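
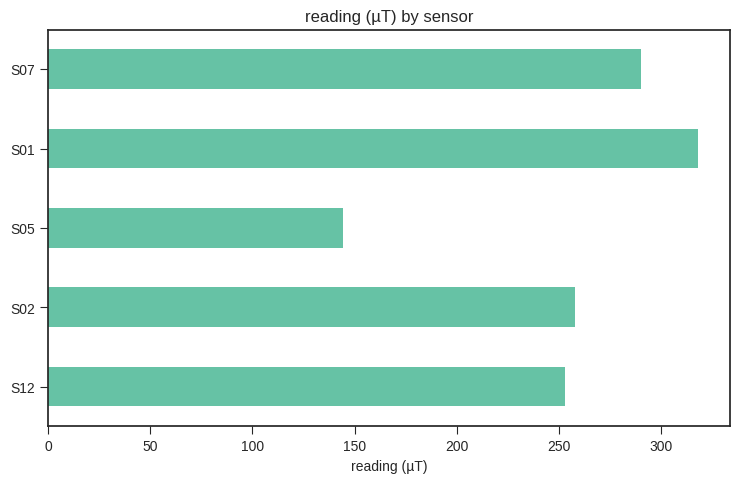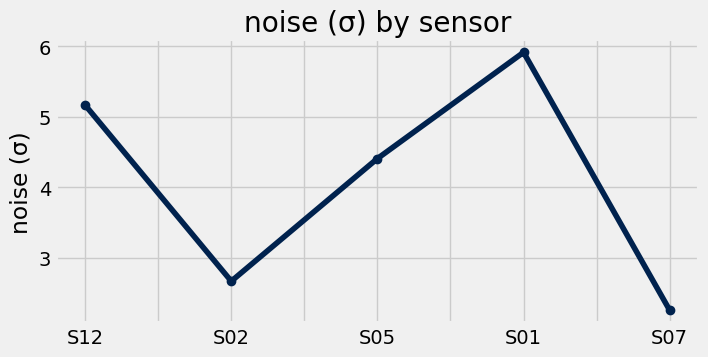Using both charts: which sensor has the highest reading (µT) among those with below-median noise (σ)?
Chart 2 median noise (σ) ≈ 4; below-median sensors: S02, S07. Among those, S07 has the highest reading (µT) (≈ 300).

S07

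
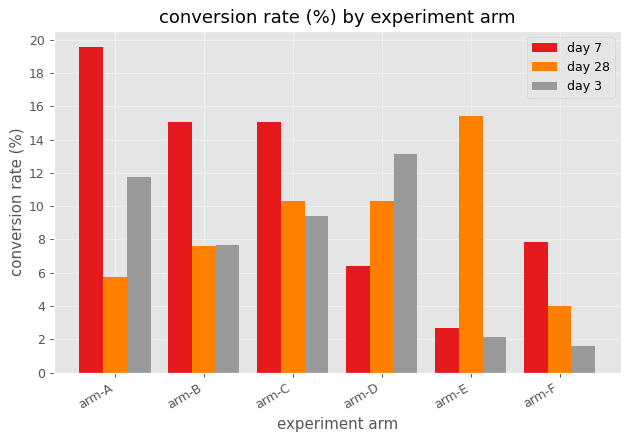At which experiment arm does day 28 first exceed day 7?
arm-D

arm-C: day 28 ≈ 10 vs day 7 ≈ 16 (not yet); arm-D: day 28 ≈ 10 vs day 7 ≈ 6 (first crossover).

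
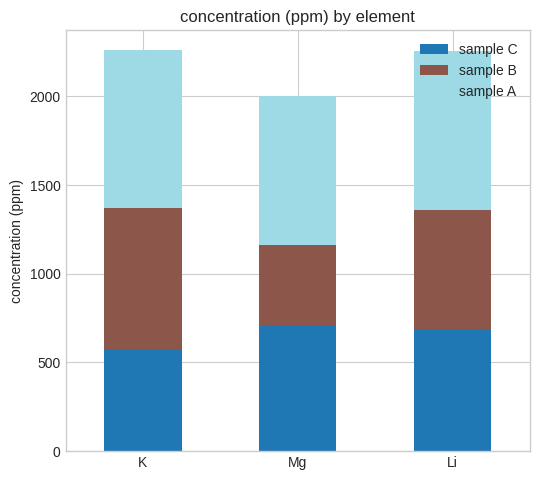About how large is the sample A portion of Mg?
≈ 800

sample A top ≈ 2000, bottom ≈ 1200; segment ≈ 800.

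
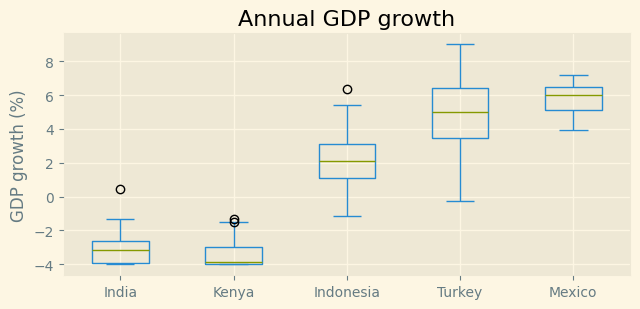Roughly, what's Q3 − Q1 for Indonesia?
≈ 2

Q3 ≈ 3, Q1 ≈ 1; IQR ≈ 2.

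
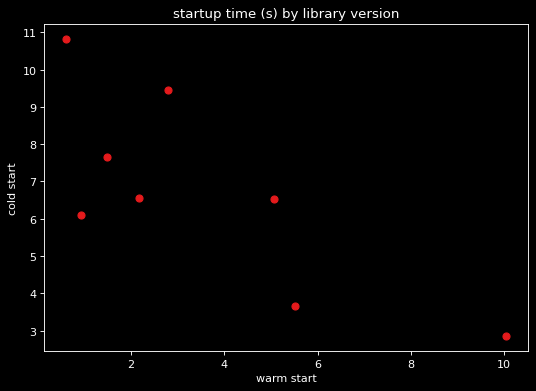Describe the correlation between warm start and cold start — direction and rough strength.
Points are negatively correlated; strong (|r| ≈ 0.8).

negative, strong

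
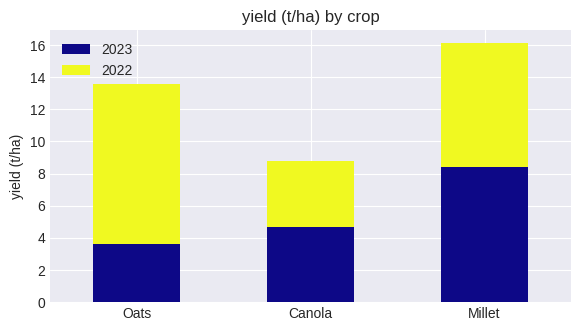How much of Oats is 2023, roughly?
≈ 4

2023 top ≈ 4, bottom ≈ 0; segment ≈ 4.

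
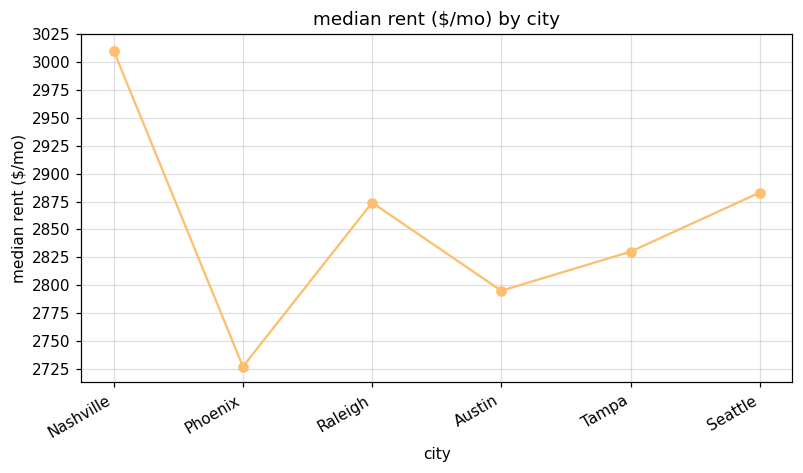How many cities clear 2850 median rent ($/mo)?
3

Above 2850: Nashville, Raleigh, Seattle.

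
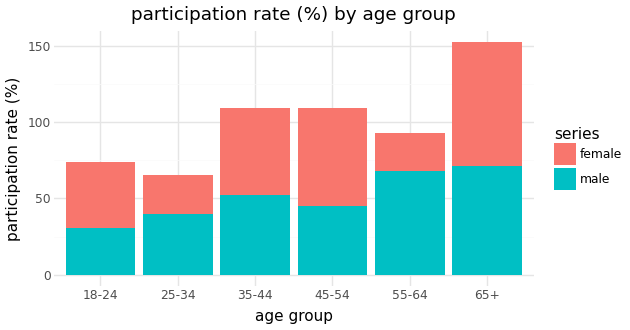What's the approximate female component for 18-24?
≈ 40

female top ≈ 80, bottom ≈ 40; segment ≈ 40.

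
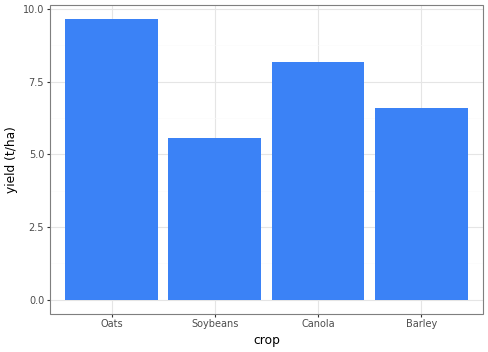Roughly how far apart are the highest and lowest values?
≈ 4

Max Oats ≈ 10, min Soybeans ≈ 6; range ≈ 4.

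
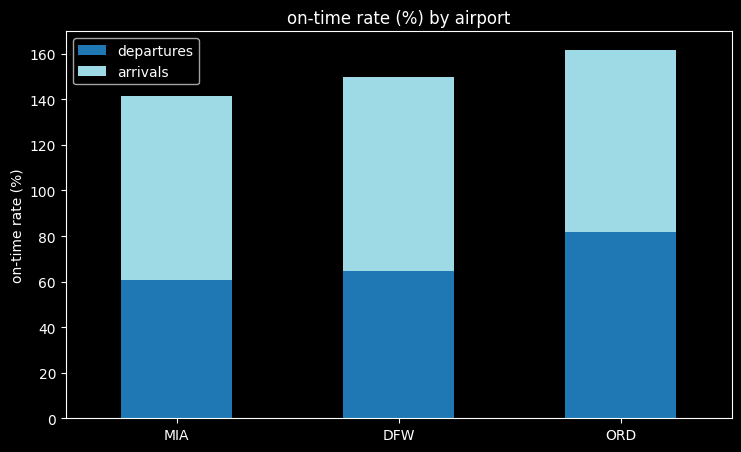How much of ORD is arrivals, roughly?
arrivals top ≈ 160, bottom ≈ 80; segment ≈ 80.

≈ 80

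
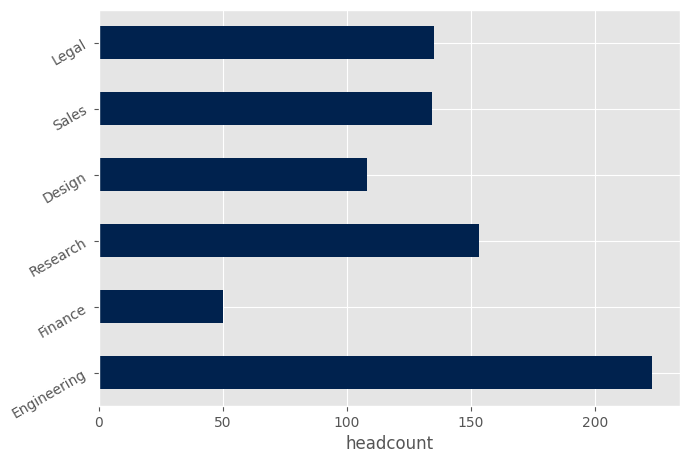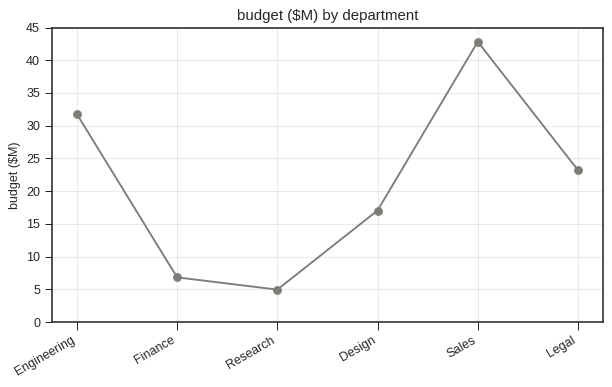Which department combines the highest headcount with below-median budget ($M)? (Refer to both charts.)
Research

Chart 2 median budget ($M) ≈ 20; below-median departments: Finance, Research, Design. Among those, Research has the highest headcount (≈ 150).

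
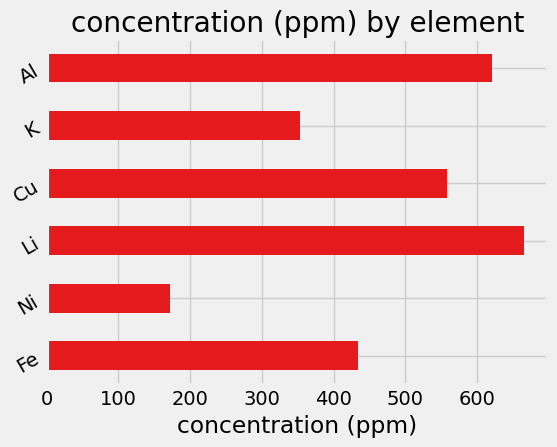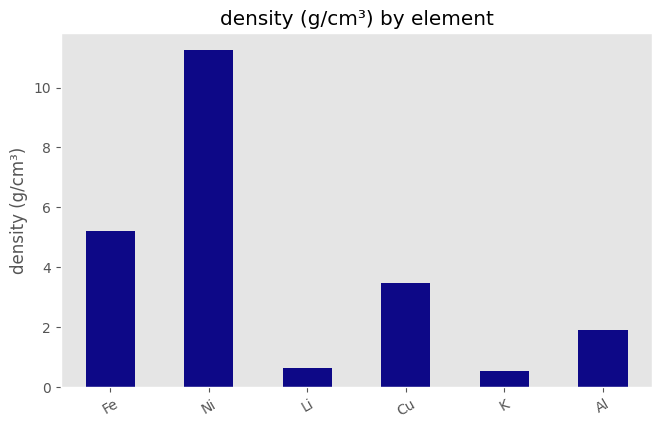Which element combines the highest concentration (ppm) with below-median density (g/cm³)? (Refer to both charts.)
Chart 2 median density (g/cm³) ≈ 2; below-median elements: Li, K, Al. Among those, Li has the highest concentration (ppm) (≈ 700).

Li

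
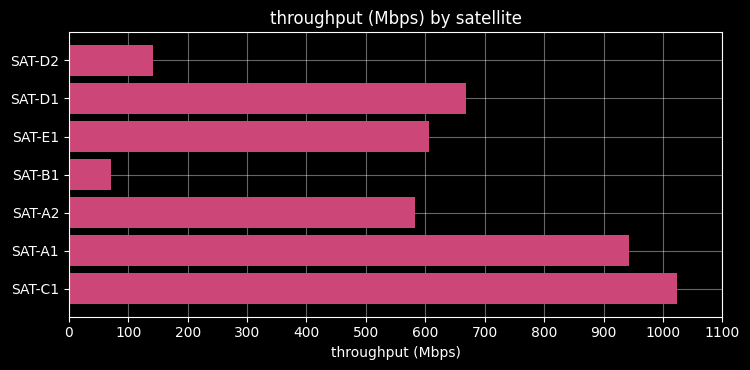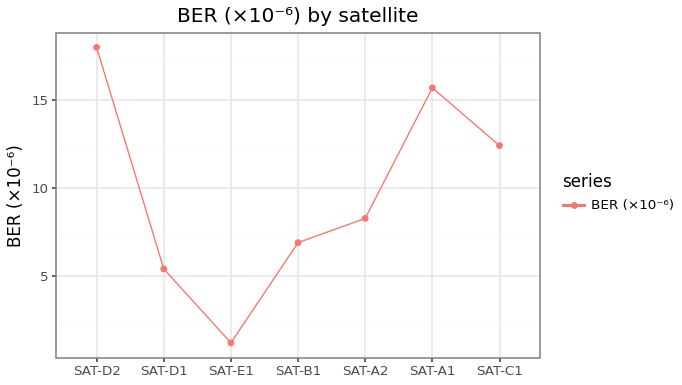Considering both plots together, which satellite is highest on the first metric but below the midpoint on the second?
Chart 2 median BER (×10⁻⁶) ≈ 8; below-median satellites: SAT-D1, SAT-E1, SAT-B1. Among those, SAT-D1 has the highest throughput (Mbps) (≈ 700).

SAT-D1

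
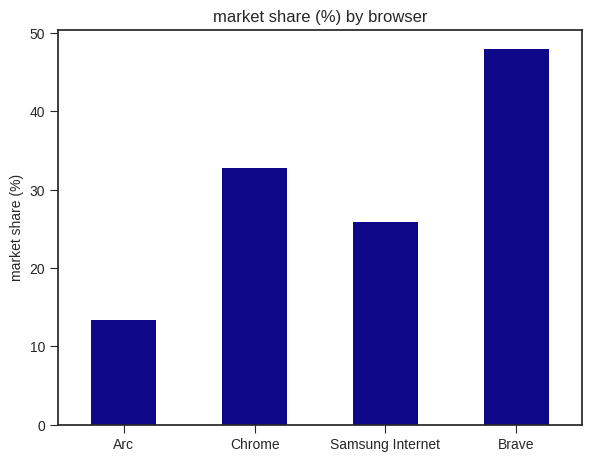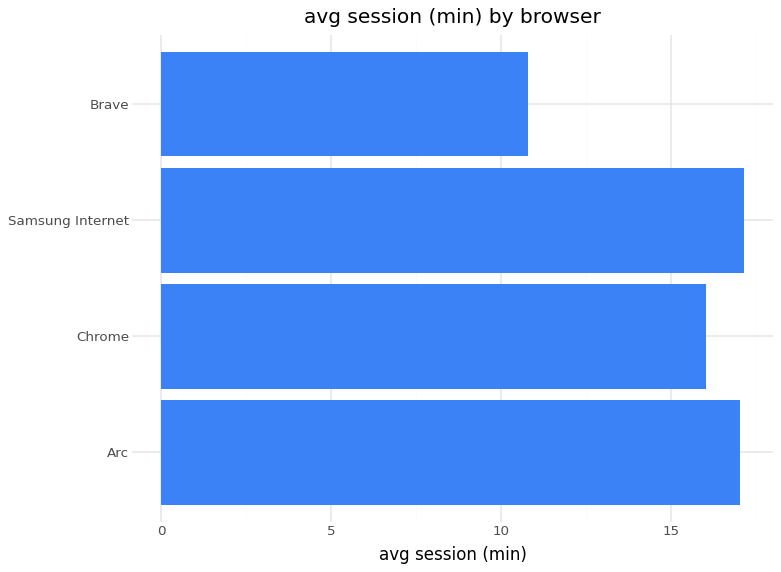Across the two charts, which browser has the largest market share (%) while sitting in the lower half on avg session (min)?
Brave

Chart 2 median avg session (min) ≈ 16; below-median browsers: Chrome, Brave. Among those, Brave has the highest market share (%) (≈ 50).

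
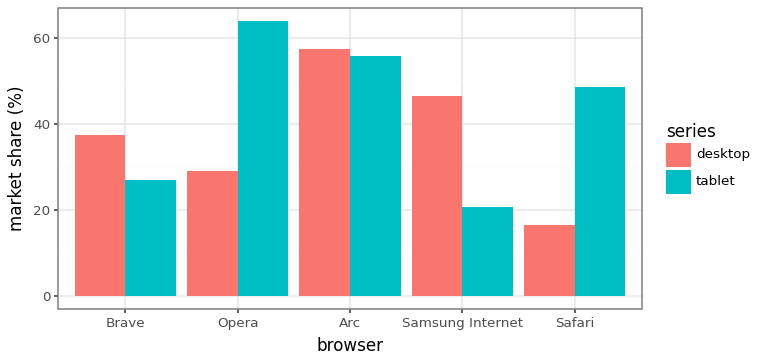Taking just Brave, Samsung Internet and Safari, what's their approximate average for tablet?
(30 + 20 + 50) / 3 ≈ 33.

≈ 33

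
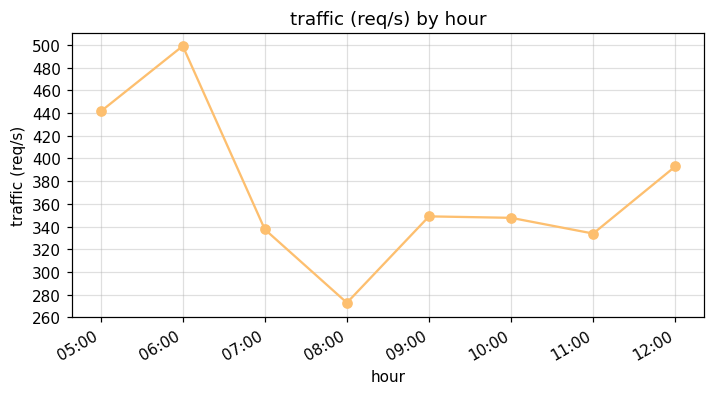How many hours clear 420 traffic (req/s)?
Above 420: 05:00, 06:00.

2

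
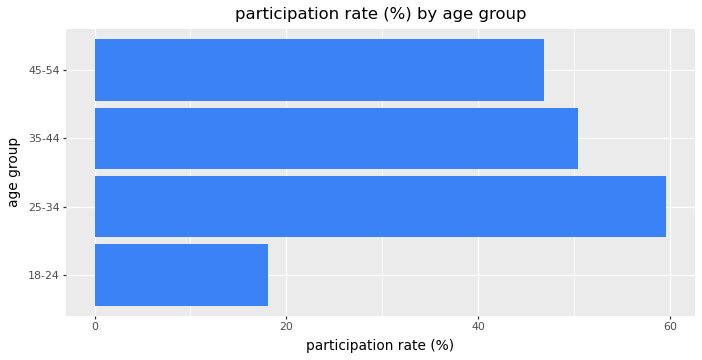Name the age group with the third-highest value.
45-54

Top 4: 25-34 ≈ 60, 35-44 ≈ 50, 45-54 ≈ 45, 18-24 ≈ 20.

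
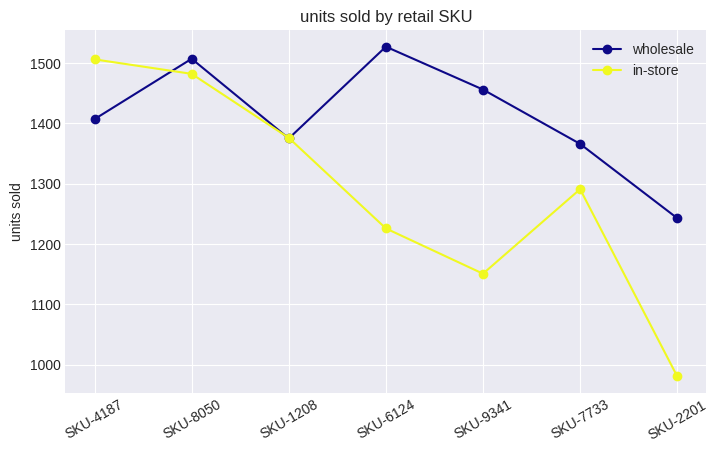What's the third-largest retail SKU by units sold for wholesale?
Top 4 for wholesale: SKU-6124 ≈ 1550, SKU-8050 ≈ 1500, SKU-9341 ≈ 1450, SKU-4187 ≈ 1400.

SKU-9341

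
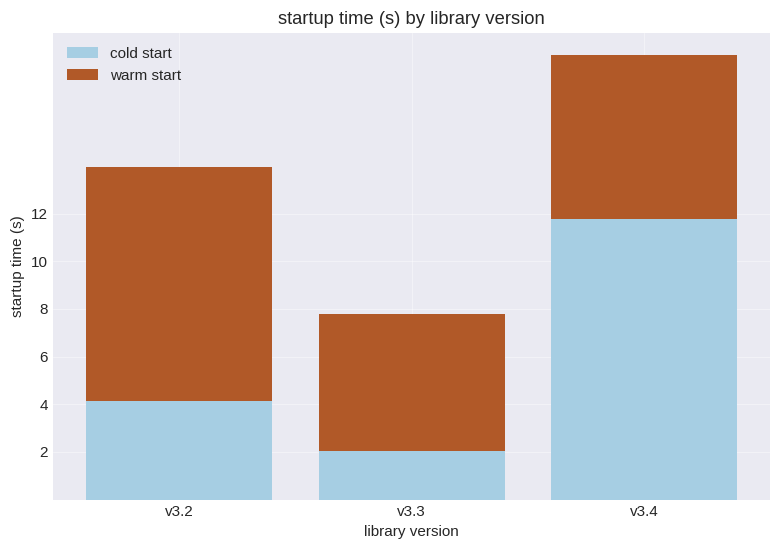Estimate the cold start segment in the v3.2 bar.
cold start top ≈ 4, bottom ≈ 0; segment ≈ 4.

≈ 4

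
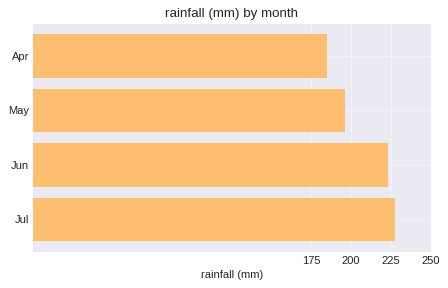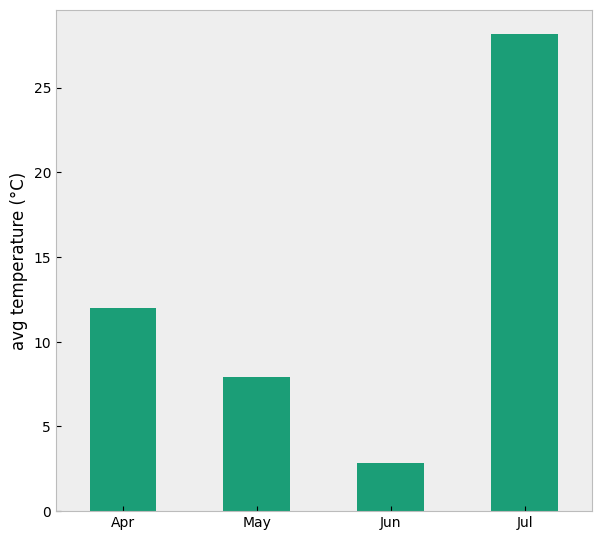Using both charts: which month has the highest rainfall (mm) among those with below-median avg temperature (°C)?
Chart 2 median avg temperature (°C) ≈ 10; below-median months: May, Jun. Among those, Jun has the highest rainfall (mm) (≈ 225).

Jun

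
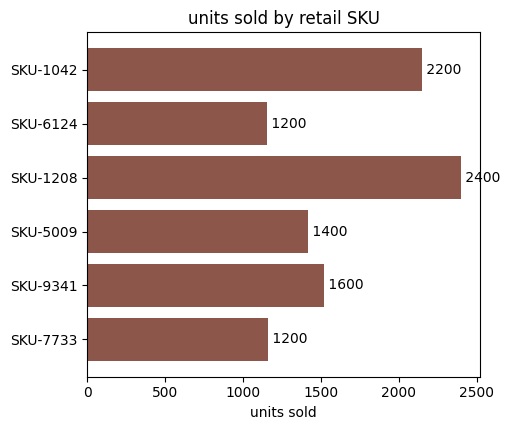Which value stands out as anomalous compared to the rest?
SKU-1208

SKU-1208 ≈ 2400; the rest sit between ≈ 1200 and ≈ 2200.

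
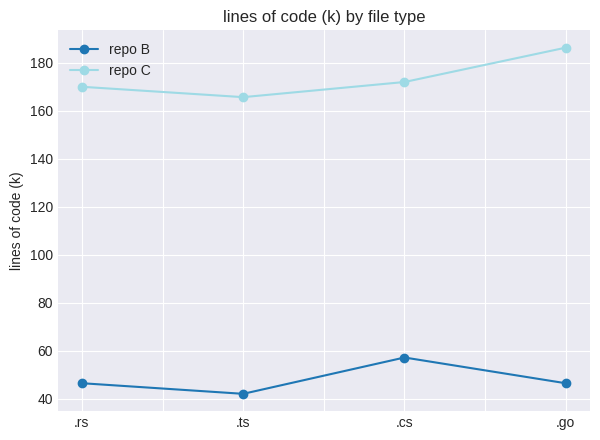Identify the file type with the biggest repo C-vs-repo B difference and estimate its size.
.go, ≈ 140 k

.go: repo C ≈ 180, repo B ≈ 40 → gap ≈ 140. Next-largest (.ts) is only ≈ 120.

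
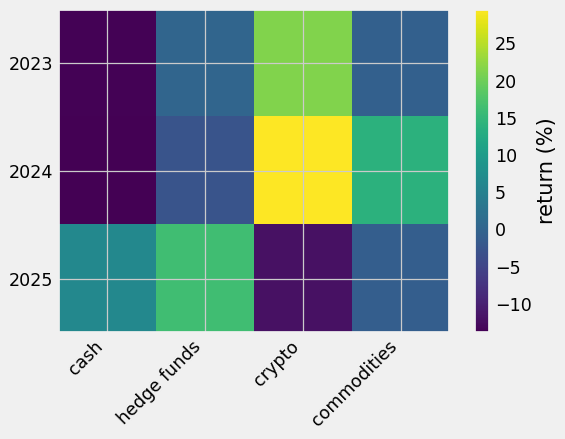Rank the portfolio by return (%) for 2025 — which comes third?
commodities

Top 4 for 2025: hedge funds ≈ 15, cash ≈ 5, commodities ≈ 0, crypto ≈ -10.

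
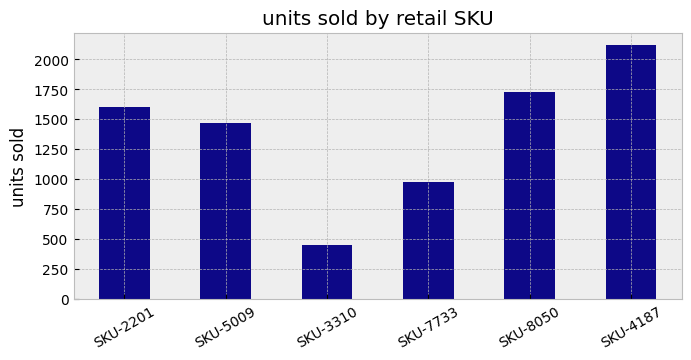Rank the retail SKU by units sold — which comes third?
Top 4: SKU-4187 ≈ 2200, SKU-8050 ≈ 1800, SKU-2201 ≈ 1600, SKU-5009 ≈ 1400.

SKU-2201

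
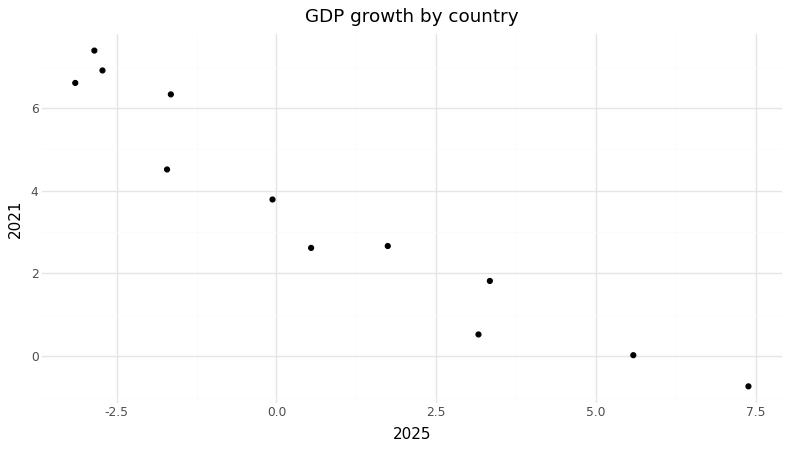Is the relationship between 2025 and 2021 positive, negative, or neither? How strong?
negative, strong

Points are negatively correlated; strong (|r| ≈ 1.0).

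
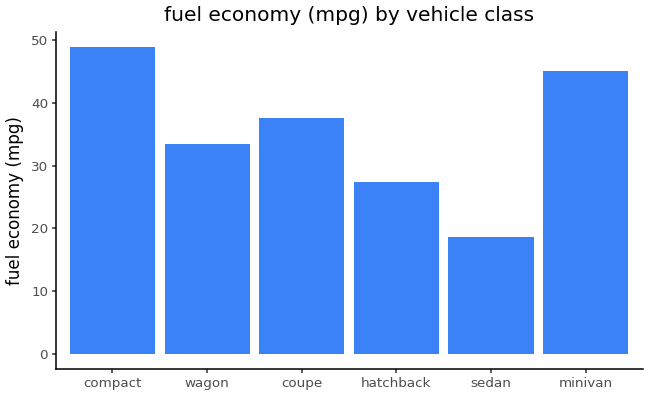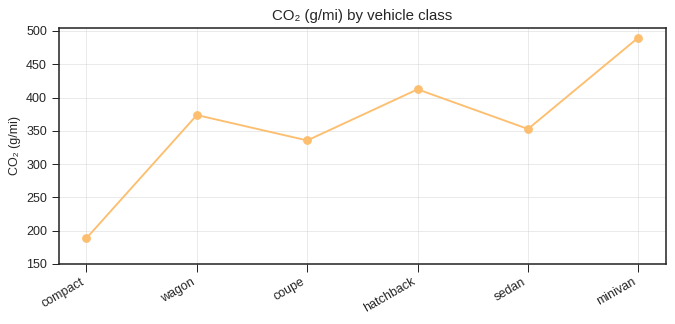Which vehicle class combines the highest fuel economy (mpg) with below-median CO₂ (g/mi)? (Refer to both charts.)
Chart 2 median CO₂ (g/mi) ≈ 350; below-median vehicle classes: compact, coupe, sedan. Among those, compact has the highest fuel economy (mpg) (≈ 50).

compact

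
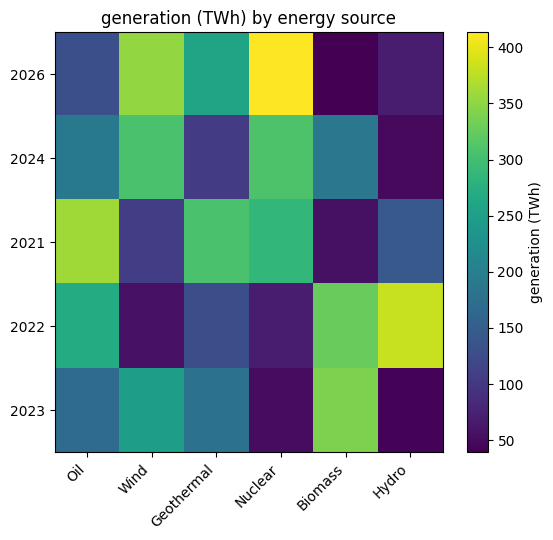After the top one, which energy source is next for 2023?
Wind

Top 3 for 2023: Biomass ≈ 350, Wind ≈ 250, Geothermal ≈ 200.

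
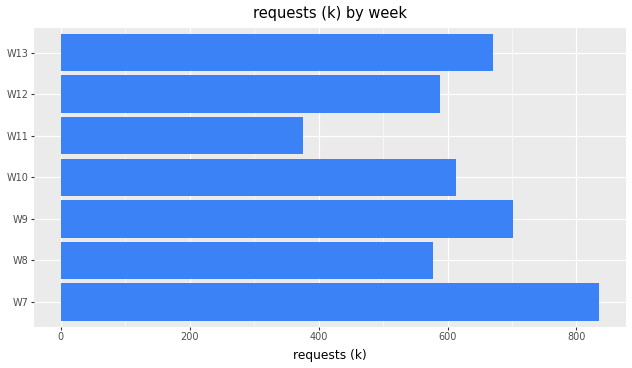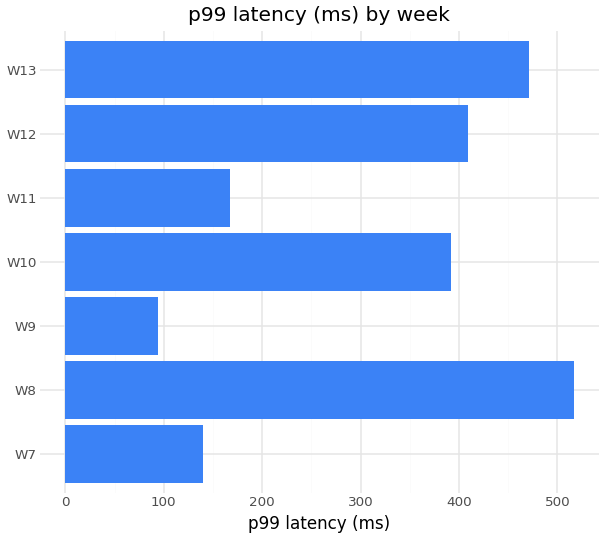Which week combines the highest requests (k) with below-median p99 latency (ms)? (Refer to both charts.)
W7

Chart 2 median p99 latency (ms) ≈ 400; below-median weeks: W7, W9, W11. Among those, W7 has the highest requests (k) (≈ 800).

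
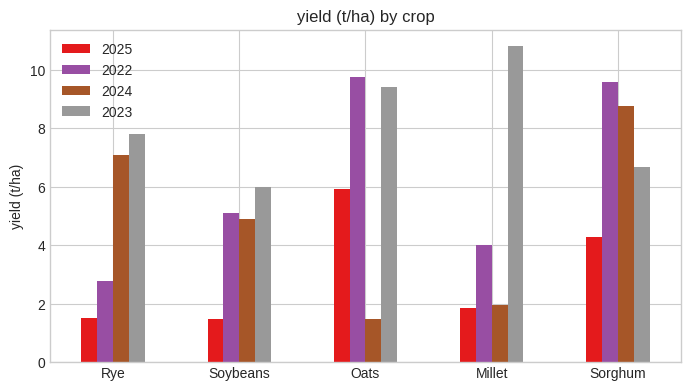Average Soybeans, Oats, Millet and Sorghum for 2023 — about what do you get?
(6 + 9 + 11 + 7) / 4 ≈ 8.

≈ 8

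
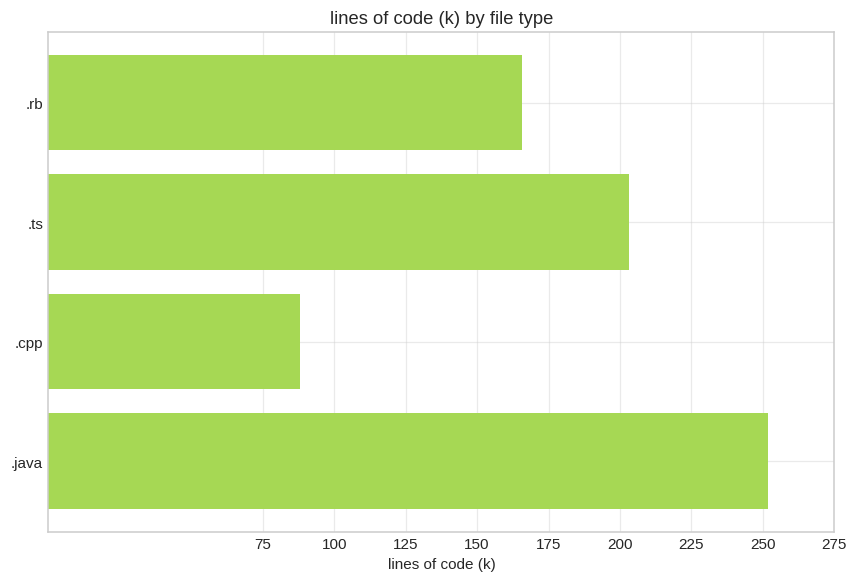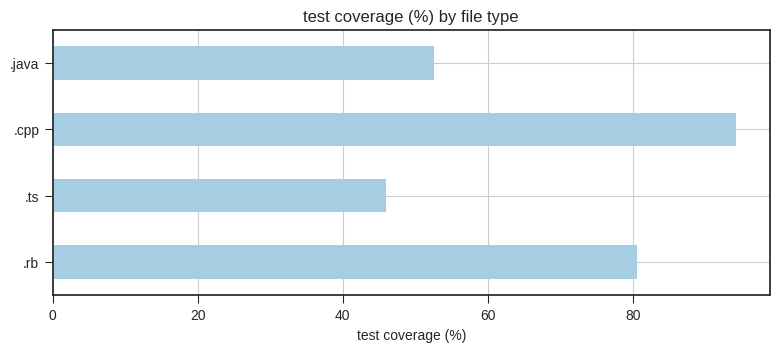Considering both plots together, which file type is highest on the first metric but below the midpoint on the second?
.java

Chart 2 median test coverage (%) ≈ 70; below-median file types: .ts, .java. Among those, .java has the highest lines of code (k) (≈ 250).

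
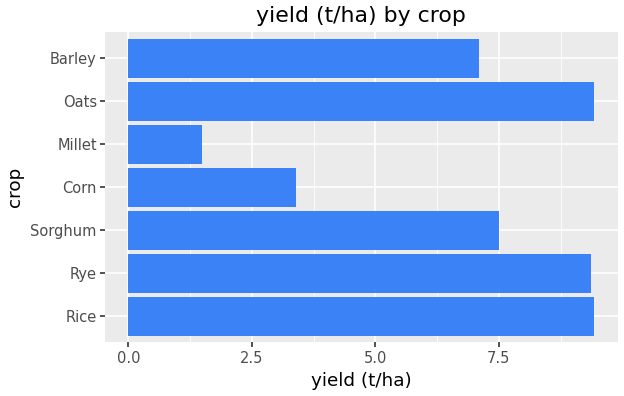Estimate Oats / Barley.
Oats ≈ 9, Barley ≈ 7; 9/7 ≈ 1.29.

≈ 1.29×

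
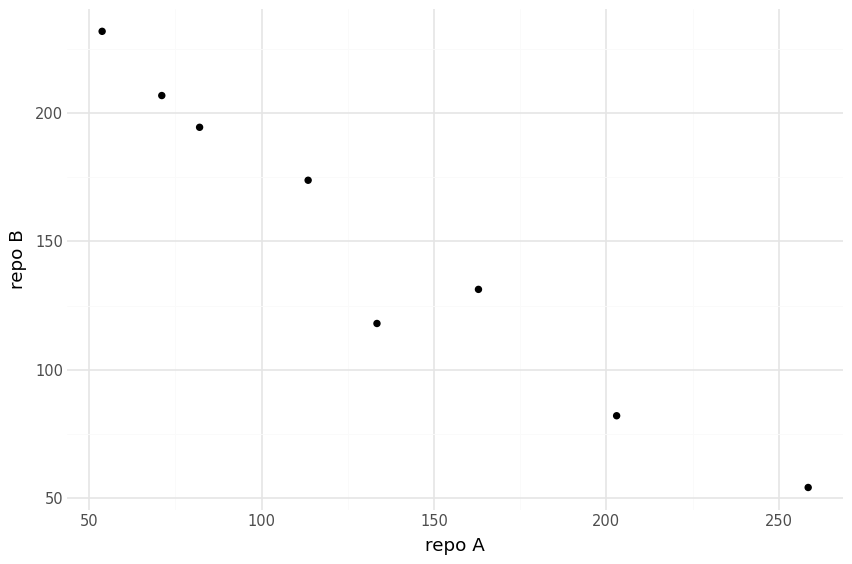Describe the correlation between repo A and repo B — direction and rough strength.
Points are negatively correlated; strong (|r| ≈ 1.0).

negative, strong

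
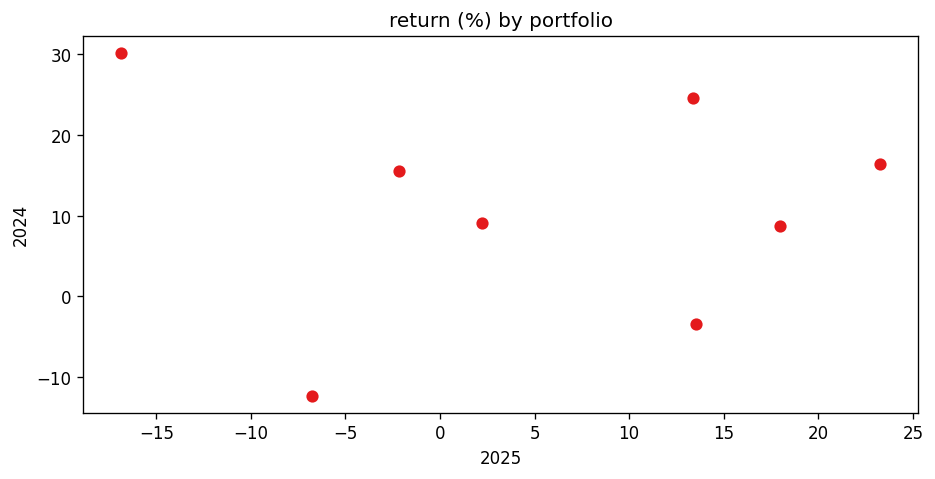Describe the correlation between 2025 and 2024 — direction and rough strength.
no clear correlation

Points are roughly uncorrelated; weak (|r| ≈ 0.1).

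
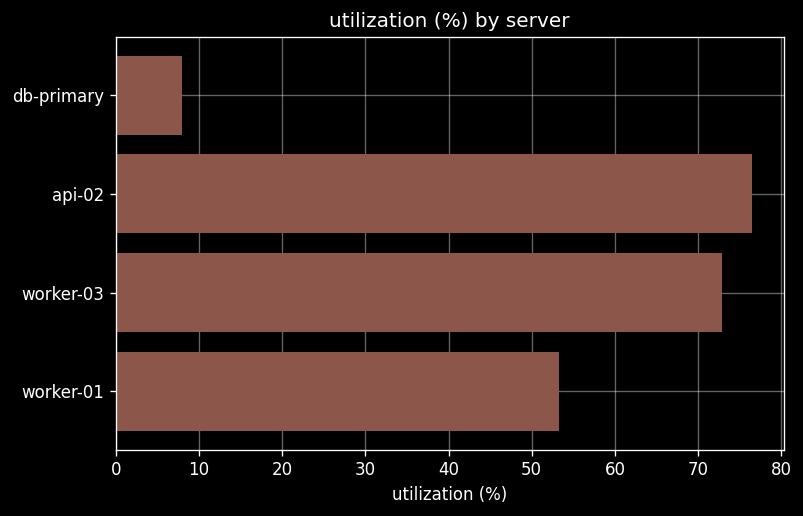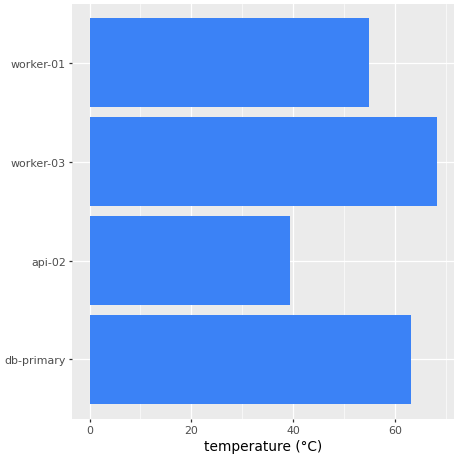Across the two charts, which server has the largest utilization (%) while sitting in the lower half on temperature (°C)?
api-02

Chart 2 median temperature (°C) ≈ 60; below-median servers: api-02, worker-01. Among those, api-02 has the highest utilization (%) (≈ 80).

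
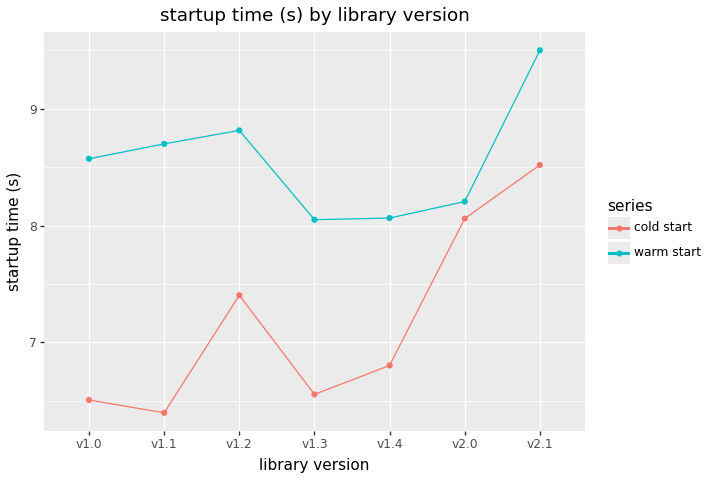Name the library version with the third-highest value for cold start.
Top 4 for cold start: v2.1 ≈ 8.5, v2.0 ≈ 8.0, v1.2 ≈ 7.5, v1.4 ≈ 7.0.

v1.2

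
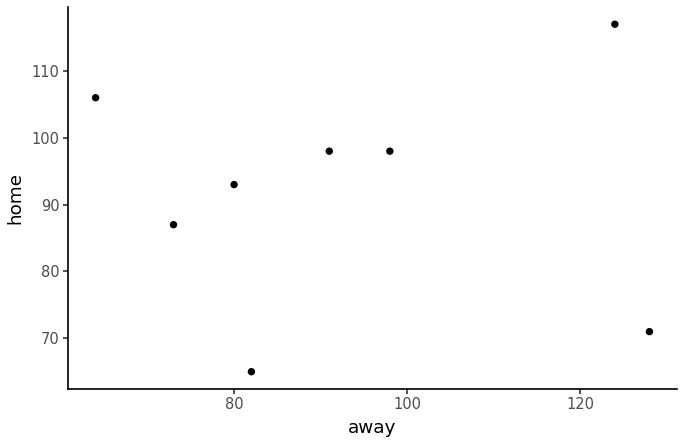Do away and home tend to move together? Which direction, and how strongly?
no clear correlation

Points are roughly uncorrelated; weak (|r| ≈ 0.0).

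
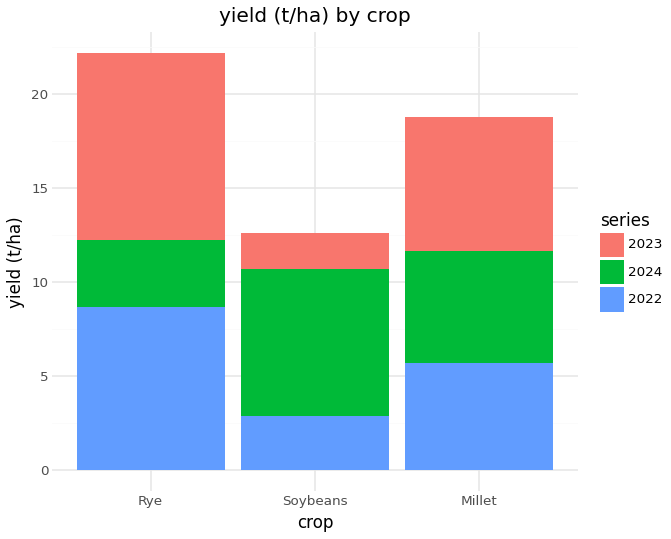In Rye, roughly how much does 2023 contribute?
≈ 10

2023 top ≈ 22, bottom ≈ 12; segment ≈ 10.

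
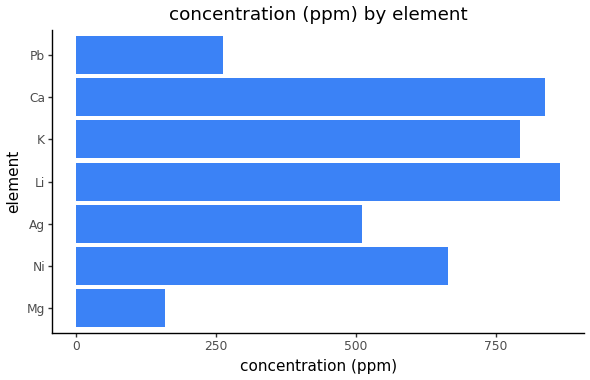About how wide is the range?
≈ 700

Max Li ≈ 900, min Mg ≈ 200; range ≈ 700.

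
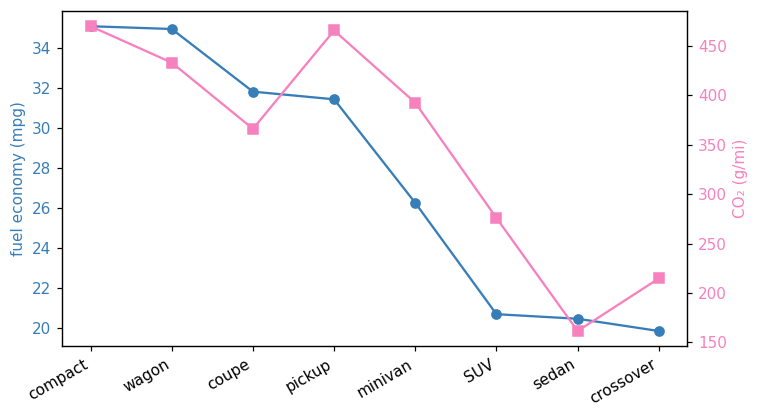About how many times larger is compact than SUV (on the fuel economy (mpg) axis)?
compact ≈ 36, SUV ≈ 20; 36/20 ≈ 1.8.

≈ 1.8×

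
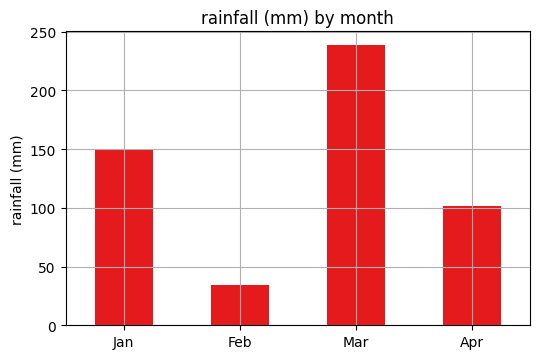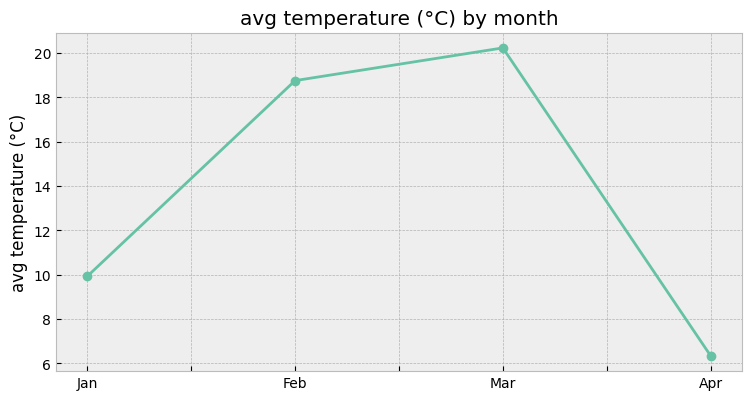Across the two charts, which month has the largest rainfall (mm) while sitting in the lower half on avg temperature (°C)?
Jan

Chart 2 median avg temperature (°C) ≈ 14; below-median months: Jan, Apr. Among those, Jan has the highest rainfall (mm) (≈ 150).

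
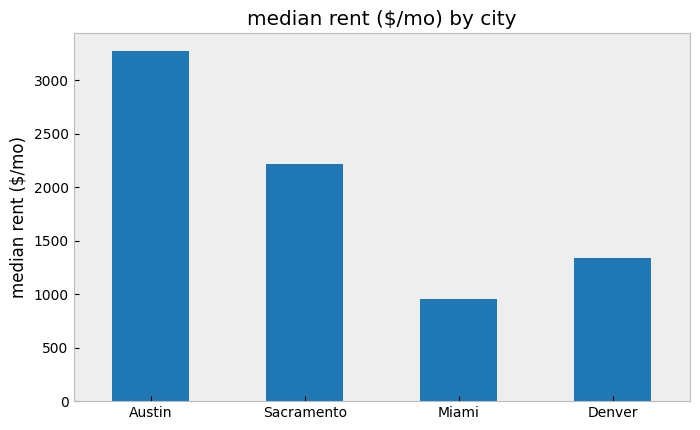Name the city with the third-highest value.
Top 4: Austin ≈ 3500, Sacramento ≈ 2000, Denver ≈ 1500, Miami ≈ 1000.

Denver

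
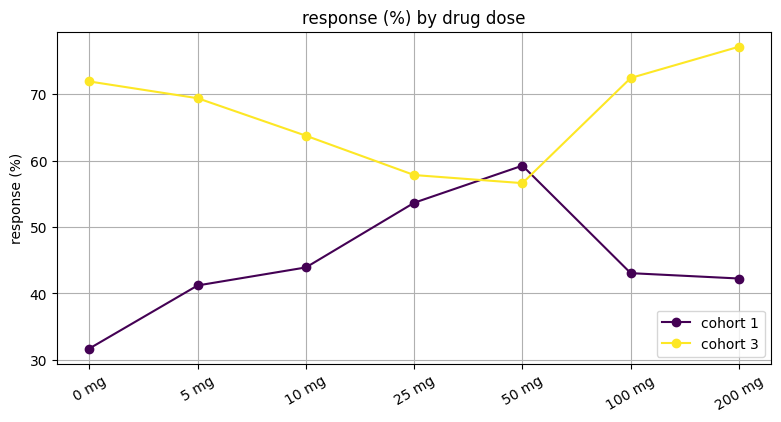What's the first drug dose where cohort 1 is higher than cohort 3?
50 mg

25 mg: cohort 1 ≈ 55 vs cohort 3 ≈ 60 (not yet); 50 mg: cohort 1 ≈ 60 vs cohort 3 ≈ 55 (first crossover).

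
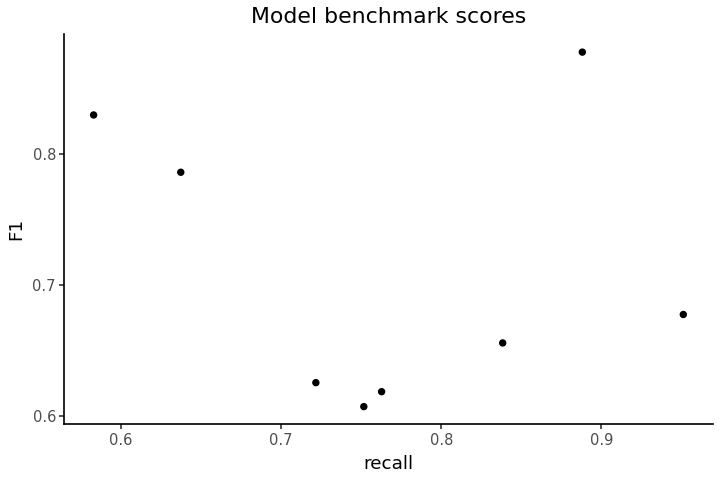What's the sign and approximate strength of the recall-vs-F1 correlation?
Points are roughly uncorrelated; weak (|r| ≈ 0.2).

no clear correlation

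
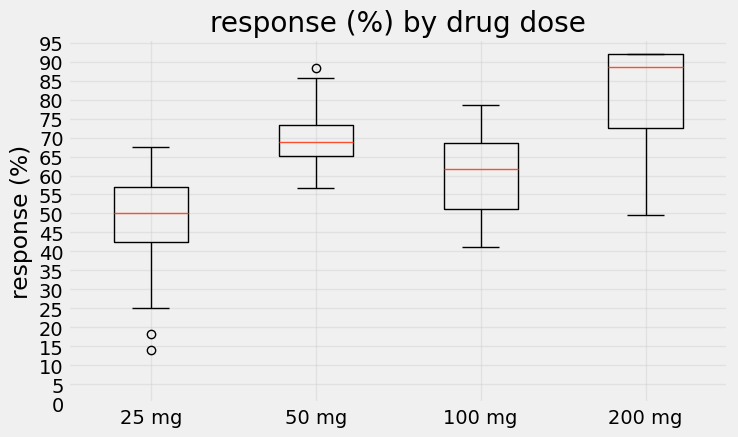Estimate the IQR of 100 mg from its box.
≈ 20

Q3 ≈ 70, Q1 ≈ 50; IQR ≈ 20.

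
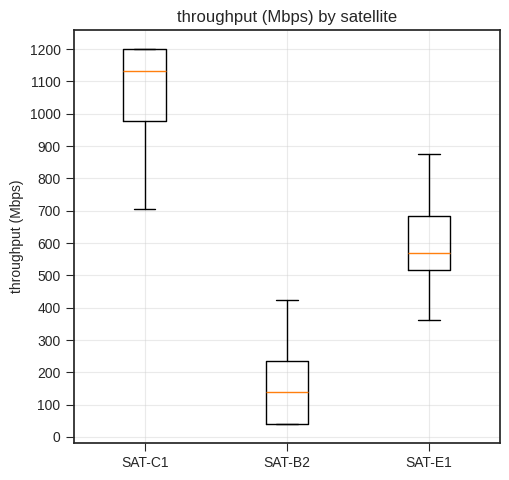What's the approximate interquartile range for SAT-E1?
Q3 ≈ 700, Q1 ≈ 500; IQR ≈ 200.

≈ 200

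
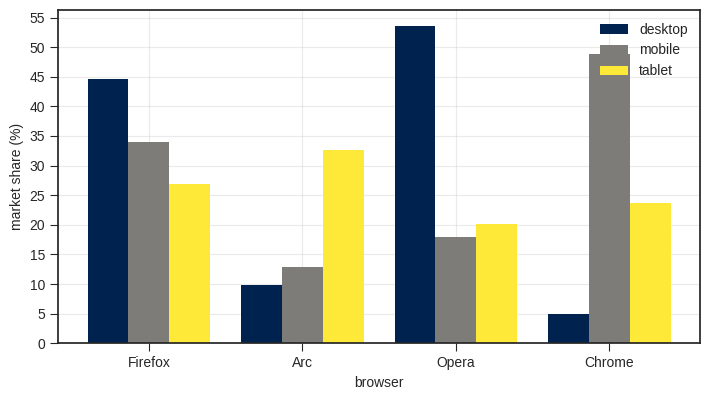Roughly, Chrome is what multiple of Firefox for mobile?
≈ 1.43×

Chrome ≈ 50, Firefox ≈ 35; 50/35 ≈ 1.43.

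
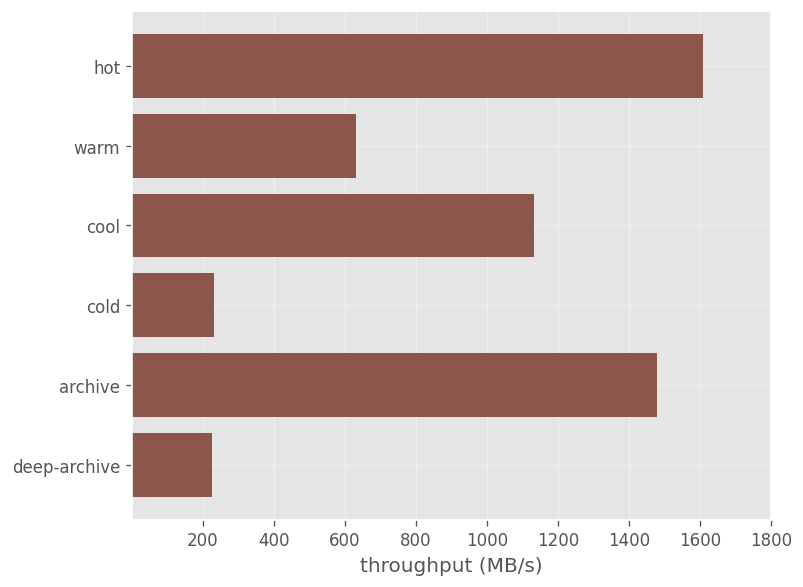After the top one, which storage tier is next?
archive

Top 3: hot ≈ 1600, archive ≈ 1400, cool ≈ 1200.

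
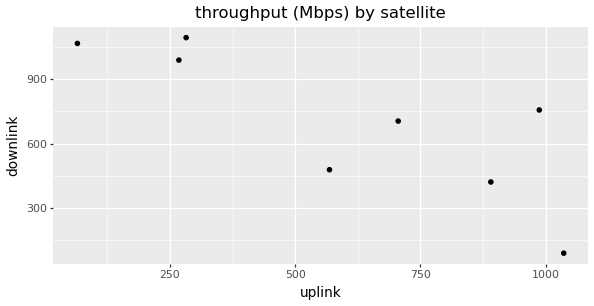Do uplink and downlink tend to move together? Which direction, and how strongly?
negative, strong

Points are negatively correlated; strong (|r| ≈ 0.8).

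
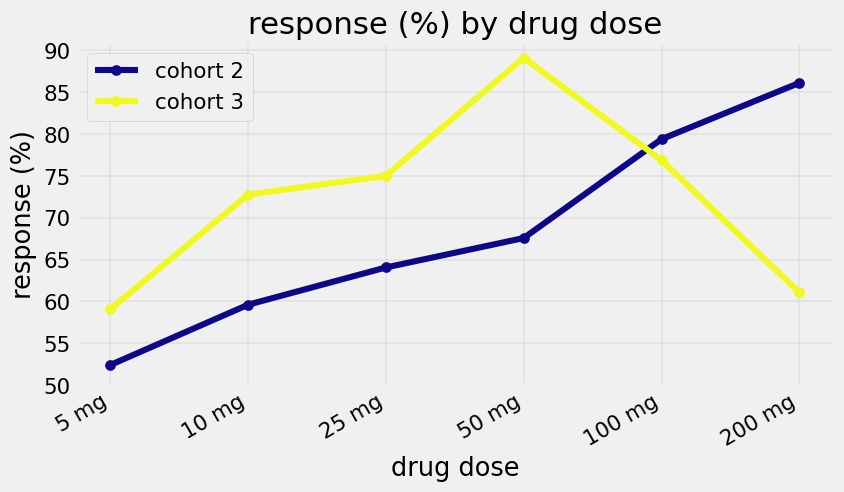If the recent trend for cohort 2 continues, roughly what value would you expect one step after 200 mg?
≈ 92.5

Last three: 70, 80, 85 → slope ≈ 7.5/step → next ≈ 92.5.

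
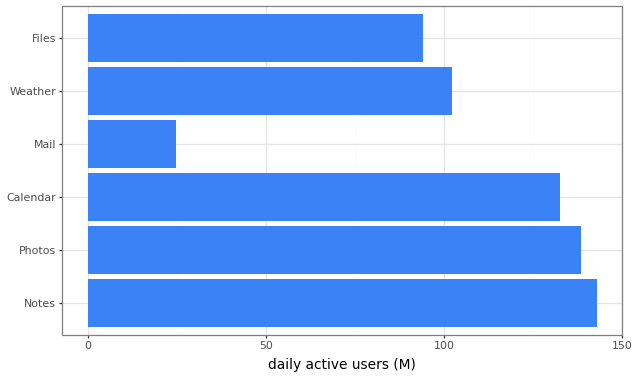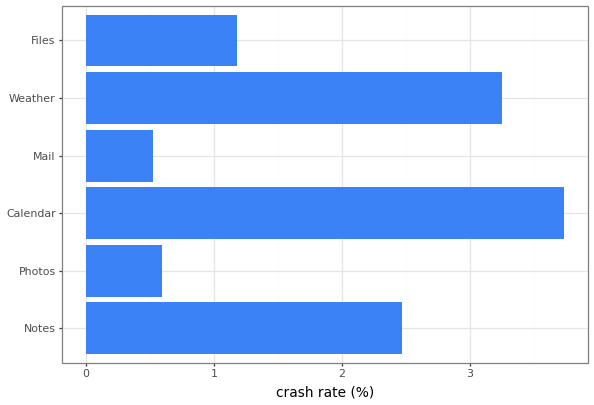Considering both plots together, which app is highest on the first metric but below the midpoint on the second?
Chart 2 median crash rate (%) ≈ 2; below-median apps: Photos, Mail, Files. Among those, Photos has the highest daily active users (M) (≈ 140).

Photos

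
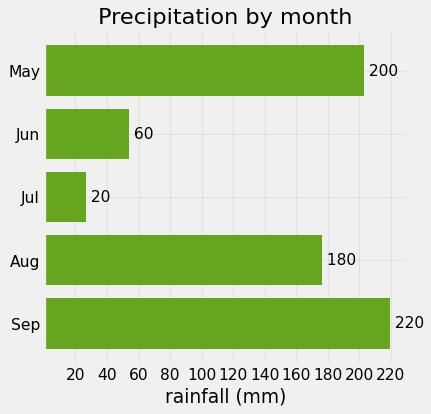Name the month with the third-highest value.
Aug

Top 4: Sep ≈ 220, May ≈ 200, Aug ≈ 180, Jun ≈ 60.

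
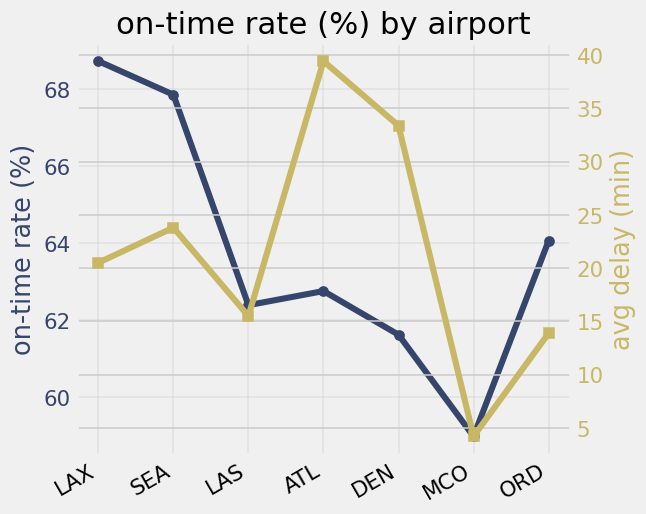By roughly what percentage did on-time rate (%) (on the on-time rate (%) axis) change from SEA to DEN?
SEA ≈ 68, DEN ≈ 62; (62 − 68) / 68 ≈ -8.8%.

≈ -8.8%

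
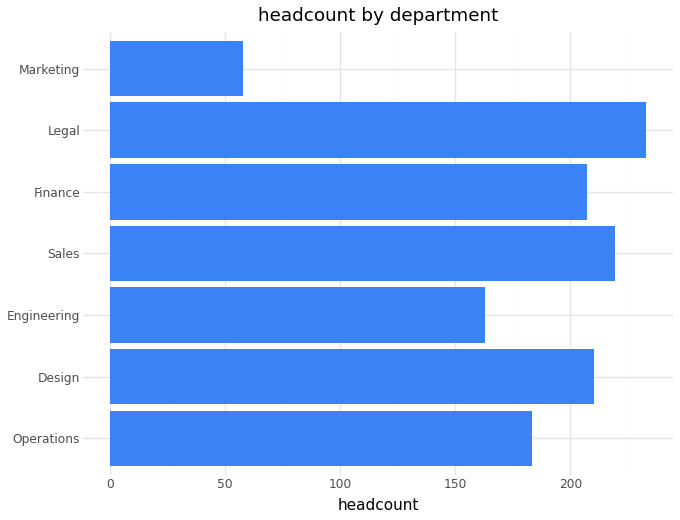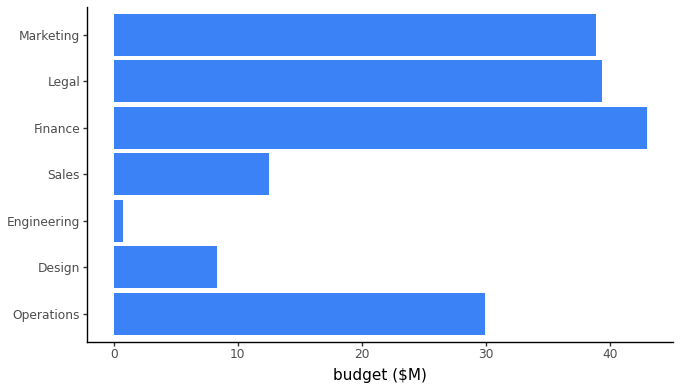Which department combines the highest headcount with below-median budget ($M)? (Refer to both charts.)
Sales

Chart 2 median budget ($M) ≈ 30; below-median departments: Design, Engineering, Sales. Among those, Sales has the highest headcount (≈ 225).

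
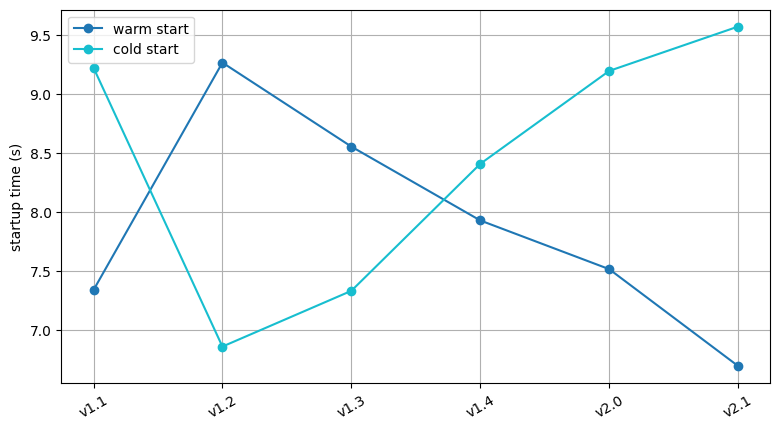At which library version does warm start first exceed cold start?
v1.2

v1.1: warm start ≈ 7.5 vs cold start ≈ 9.0 (not yet); v1.2: warm start ≈ 9.5 vs cold start ≈ 7.0 (first crossover).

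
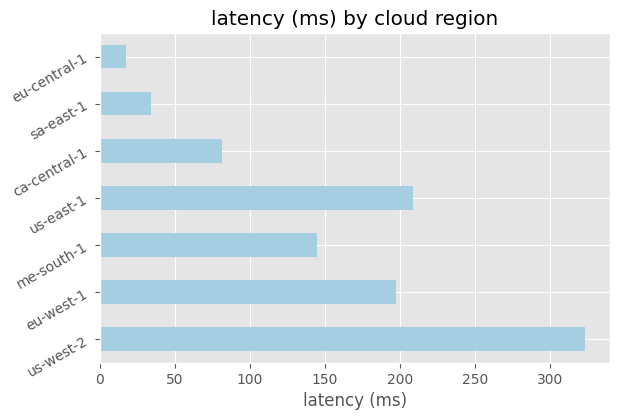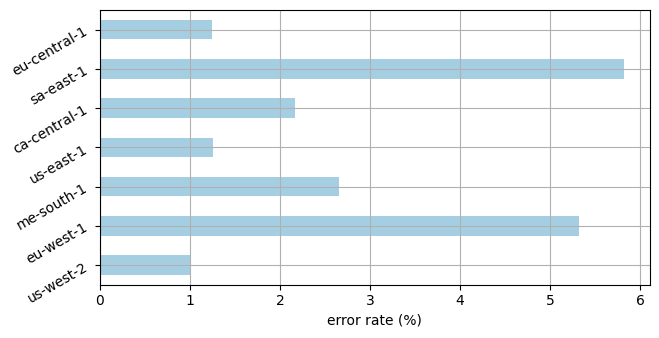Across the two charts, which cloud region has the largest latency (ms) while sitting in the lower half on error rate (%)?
Chart 2 median error rate (%) ≈ 2; below-median cloud regions: us-west-2, us-east-1, eu-central-1. Among those, us-west-2 has the highest latency (ms) (≈ 300).

us-west-2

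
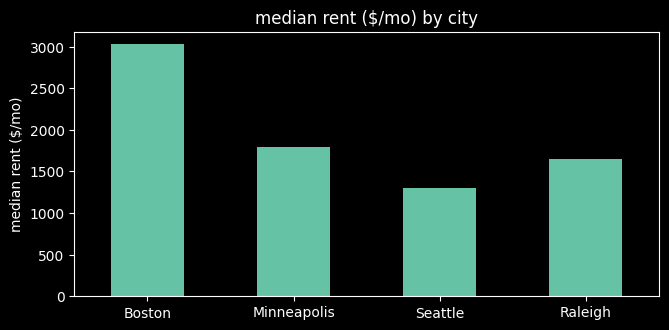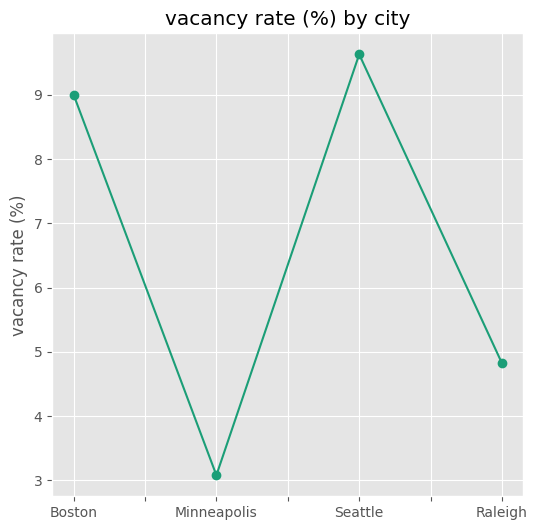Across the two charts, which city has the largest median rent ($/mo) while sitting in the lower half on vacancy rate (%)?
Chart 2 median vacancy rate (%) ≈ 7; below-median cities: Minneapolis, Raleigh. Among those, Minneapolis has the highest median rent ($/mo) (≈ 2000).

Minneapolis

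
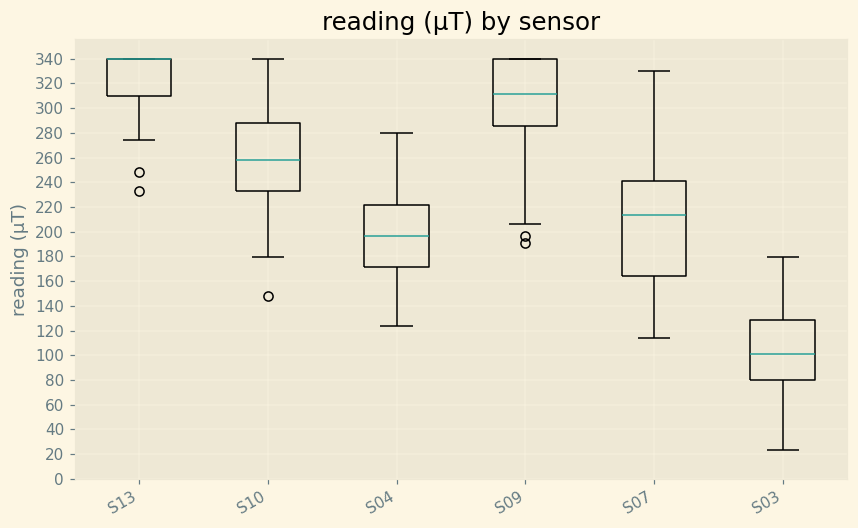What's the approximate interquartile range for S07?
≈ 80

Q3 ≈ 240, Q1 ≈ 160; IQR ≈ 80.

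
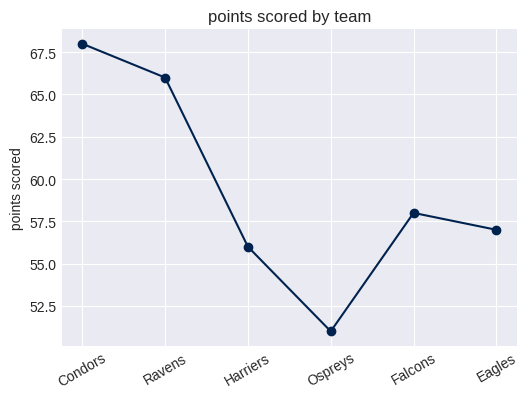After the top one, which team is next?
Top 3: Condors ≈ 68, Ravens ≈ 66, Falcons ≈ 58.

Ravens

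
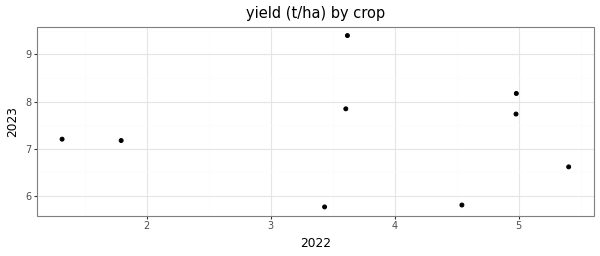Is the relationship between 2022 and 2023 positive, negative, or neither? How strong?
Points are roughly uncorrelated; weak (|r| ≈ 0.0).

no clear correlation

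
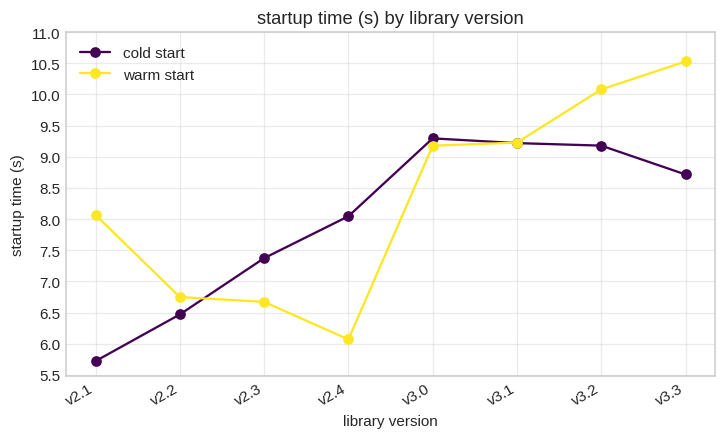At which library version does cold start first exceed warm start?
v2.2: cold start ≈ 6.5 vs warm start ≈ 6.5 (not yet); v2.3: cold start ≈ 7.5 vs warm start ≈ 6.5 (first crossover).

v2.3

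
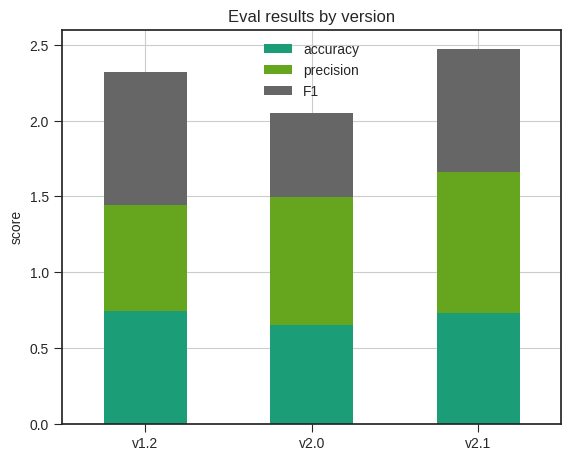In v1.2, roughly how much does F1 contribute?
F1 top ≈ 2.5, bottom ≈ 1.5; segment ≈ 1.0.

≈ 1.0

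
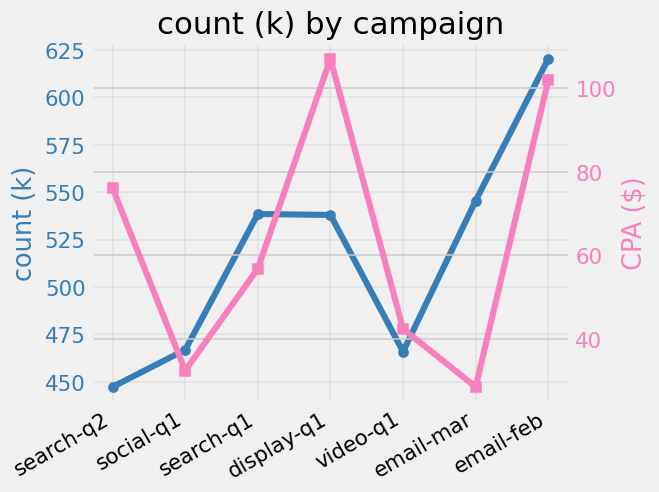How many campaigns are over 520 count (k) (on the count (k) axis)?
Above 520: search-q1, display-q1, email-mar, email-feb.

4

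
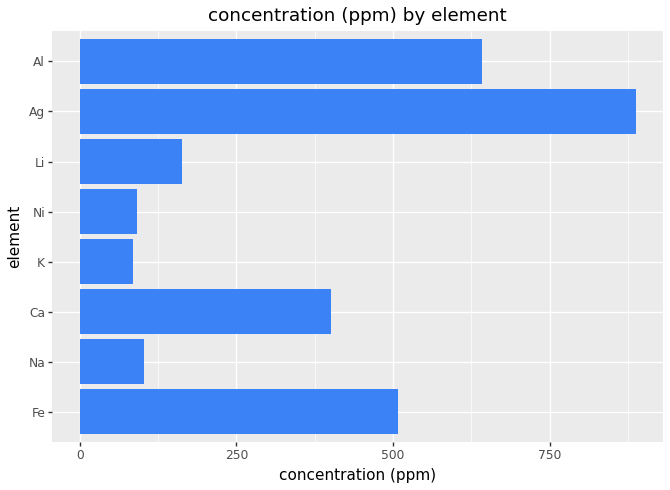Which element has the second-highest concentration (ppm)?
Top 3: Ag ≈ 900, Al ≈ 600, Fe ≈ 500.

Al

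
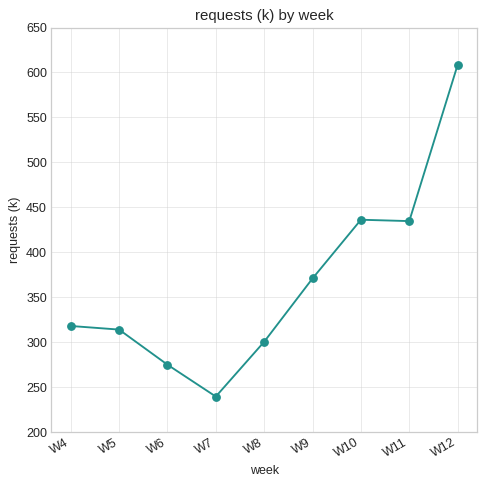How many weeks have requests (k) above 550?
1

Above 550: W12.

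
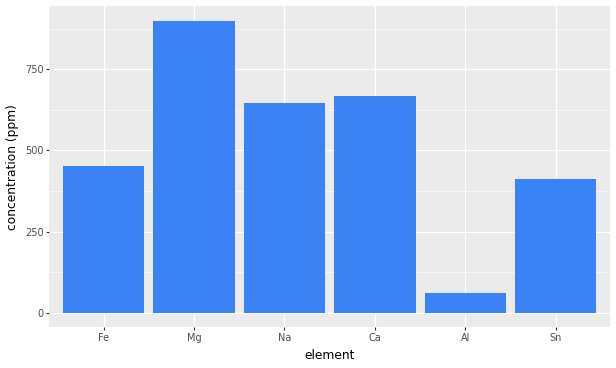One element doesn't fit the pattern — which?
Al ≈ 100; the rest sit between ≈ 400 and ≈ 900.

Al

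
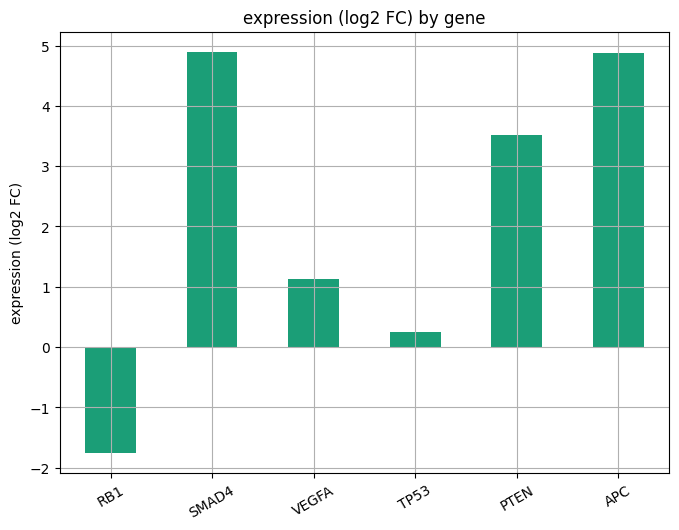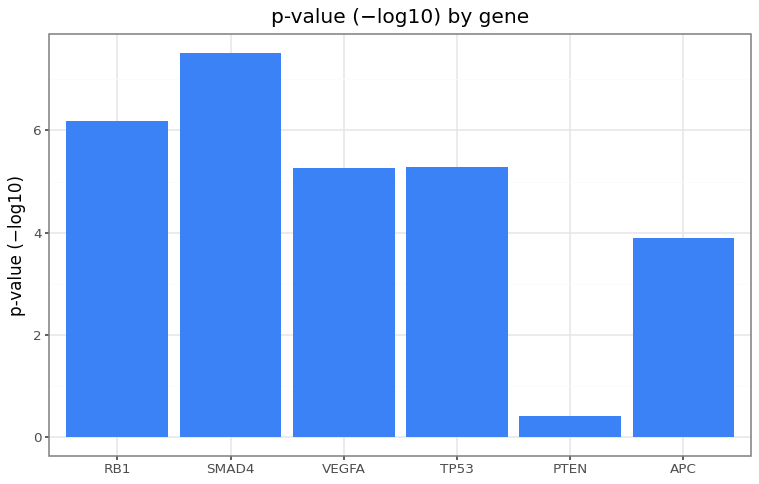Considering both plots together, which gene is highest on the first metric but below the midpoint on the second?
APC

Chart 2 median p-value (−log10) ≈ 5; below-median genes: VEGFA, PTEN, APC. Among those, APC has the highest expression (log2 FC) (≈ 5).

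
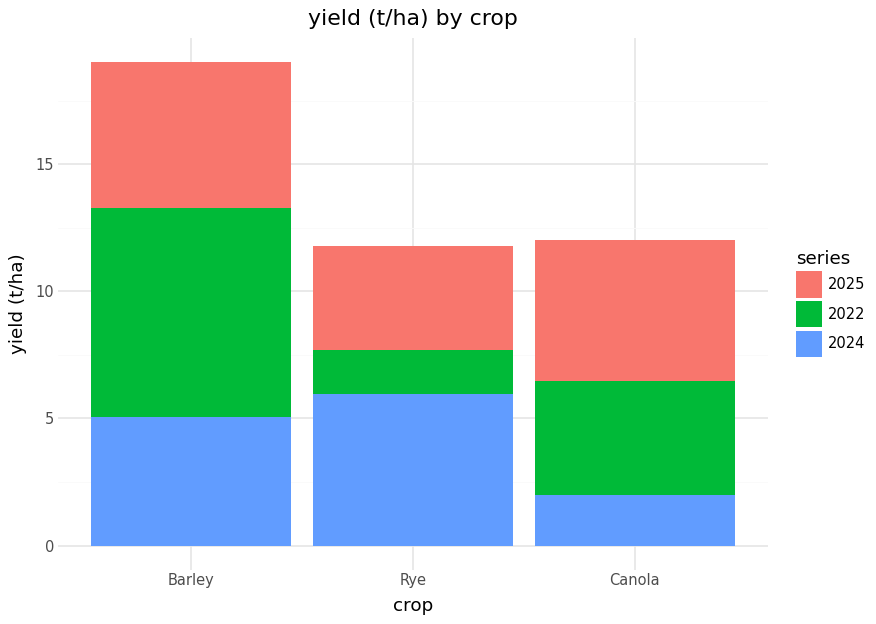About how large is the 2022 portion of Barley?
2022 top ≈ 14, bottom ≈ 6; segment ≈ 8.

≈ 8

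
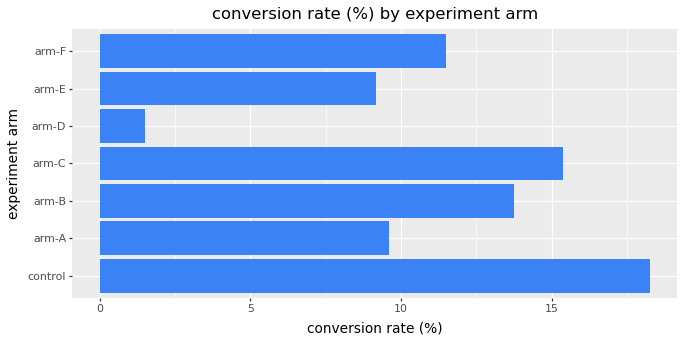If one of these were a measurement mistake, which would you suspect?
arm-D ≈ 2; the rest sit between ≈ 10 and ≈ 18.

arm-D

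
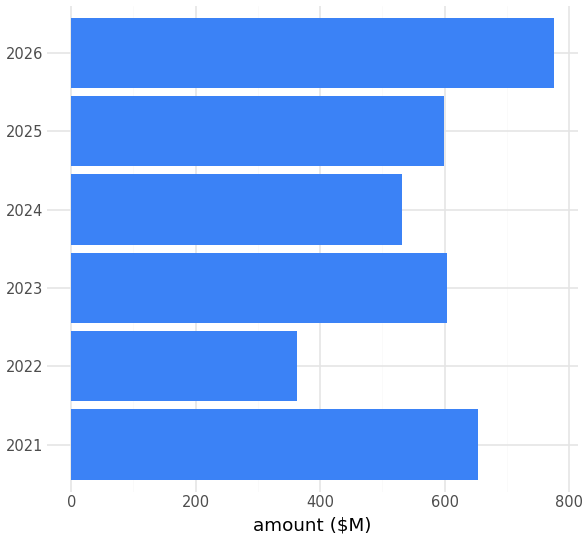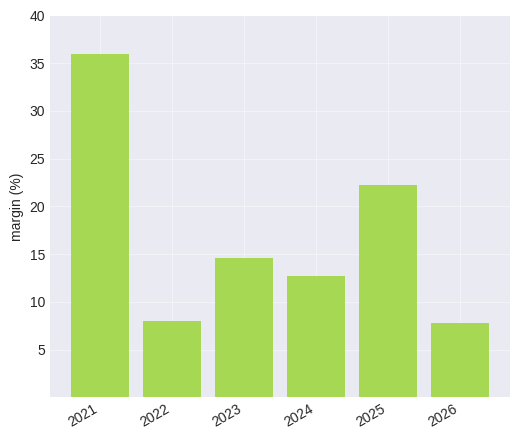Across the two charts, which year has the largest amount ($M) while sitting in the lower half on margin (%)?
2026

Chart 2 median margin (%) ≈ 15; below-median years: 2022, 2024, 2026. Among those, 2026 has the highest amount ($M) (≈ 800).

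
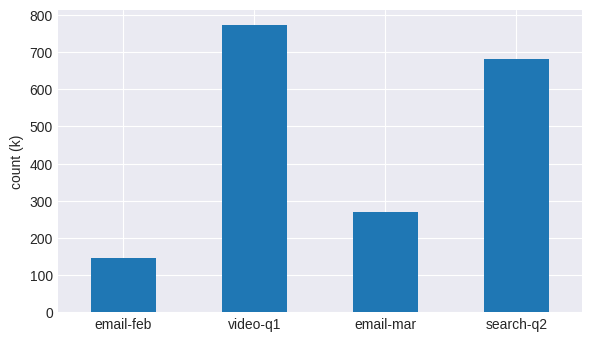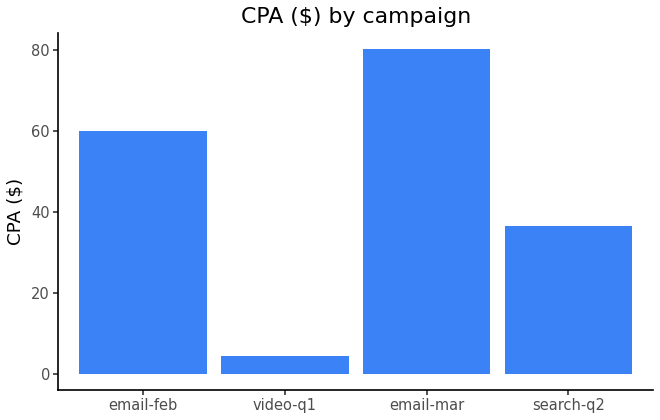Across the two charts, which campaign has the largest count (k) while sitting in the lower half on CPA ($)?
video-q1

Chart 2 median CPA ($) ≈ 50; below-median campaigns: video-q1, search-q2. Among those, video-q1 has the highest count (k) (≈ 800).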